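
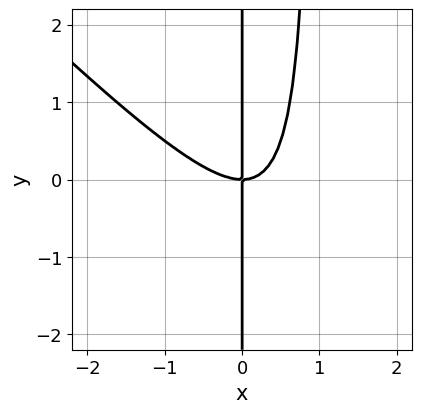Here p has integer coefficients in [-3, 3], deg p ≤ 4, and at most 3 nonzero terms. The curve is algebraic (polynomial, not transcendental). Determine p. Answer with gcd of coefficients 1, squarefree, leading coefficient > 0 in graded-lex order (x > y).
(a) deg p = 3.
(b) From the visible intercepts: it meets the x-axis at x = 0 (among the integer gridlines); the visible y-axis segment lies entirely on the curve.
(c) These observations pin down the coefficients.

x^3 + x^2*y - x*y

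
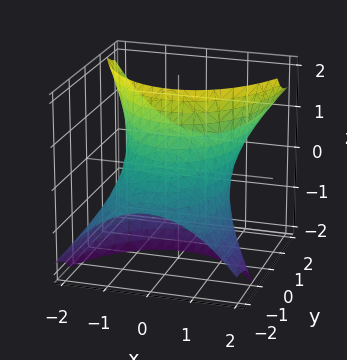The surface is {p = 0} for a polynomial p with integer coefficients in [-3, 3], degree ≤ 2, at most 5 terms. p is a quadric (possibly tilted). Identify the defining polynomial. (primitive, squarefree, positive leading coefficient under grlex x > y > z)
First, degree: a generic line meets the surface in up to 2 points, so deg p = 2.
Then, from the visible intercepts: the surface avoids every integer z-axis point in the box.
Finally, assembling these constraints gives the stated polynomial.

2*x^2 + y^2 - 3*y*z - 3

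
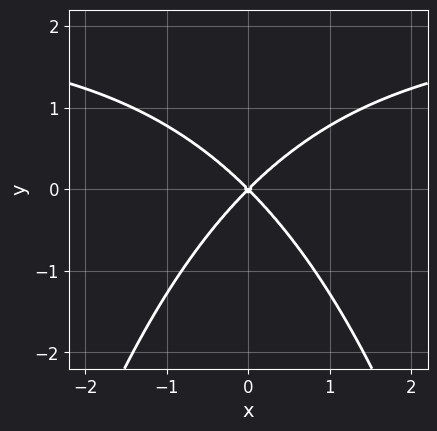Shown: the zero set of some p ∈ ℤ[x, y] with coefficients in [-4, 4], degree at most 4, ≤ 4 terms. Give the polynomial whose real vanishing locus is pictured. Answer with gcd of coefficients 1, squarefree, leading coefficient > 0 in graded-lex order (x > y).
x^2*y - 2*x^2 + 2*y^2

(a) deg p = 3. A generic line meets the curve in up to 3 points.
(b) Symmetries: it's symmetric under x → −x, forcing even powers of x.
(c) Reading off the gridlines: it meets the x-axis at x = 0 (among the integer gridlines); it crosses the y-axis at the gridline y = 0.
(d) Together with the visible shape, these determine p as stated.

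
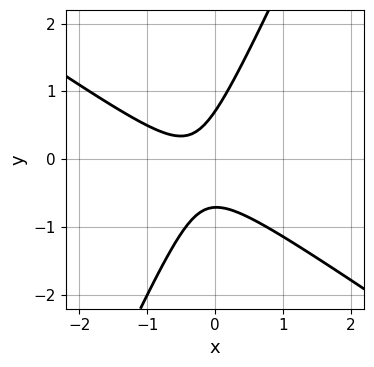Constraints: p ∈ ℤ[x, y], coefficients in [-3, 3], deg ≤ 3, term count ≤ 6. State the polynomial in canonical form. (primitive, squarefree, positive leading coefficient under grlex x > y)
1. The degree is 2 — the shape is more complex than any degree-1 curve.
2. Reading off the gridlines: it misses every integer gridline on the x-axis.
3. Solving for integer coefficients yields p as stated.

3*x^2 + 3*x*y - 2*y^2 + 2*x + 1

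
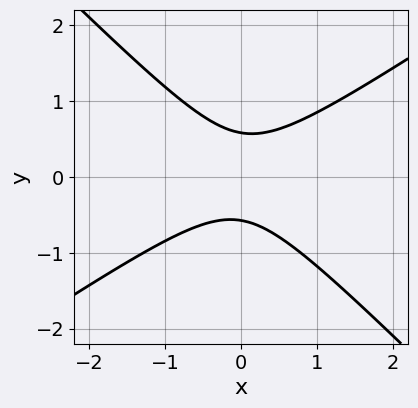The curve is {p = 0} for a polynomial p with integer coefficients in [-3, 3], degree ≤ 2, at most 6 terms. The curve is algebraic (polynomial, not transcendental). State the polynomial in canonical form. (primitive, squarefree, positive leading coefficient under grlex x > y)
1. deg p = 2.
2. Against the integer gridlines: no x-intercept at any integer in the box.
3. Together with the visible shape, these determine p as stated.

2*x^2 - x*y - 3*y^2 + 1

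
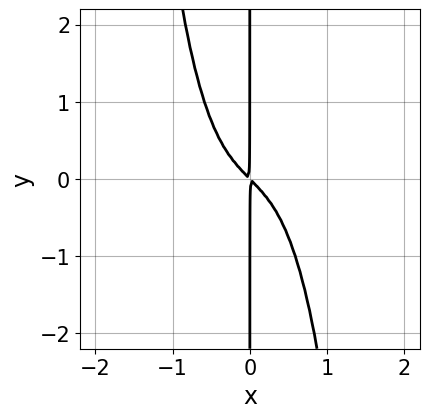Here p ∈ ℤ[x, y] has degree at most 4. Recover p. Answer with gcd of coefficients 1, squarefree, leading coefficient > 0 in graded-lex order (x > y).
(a) deg p = 4.
(b) Reading off the gridlines: the visible y-axis segment lies entirely on the curve.
(c) Fitting integer coefficients to these (and the overall shape) gives p.

2*x^4 + x^2 + x*y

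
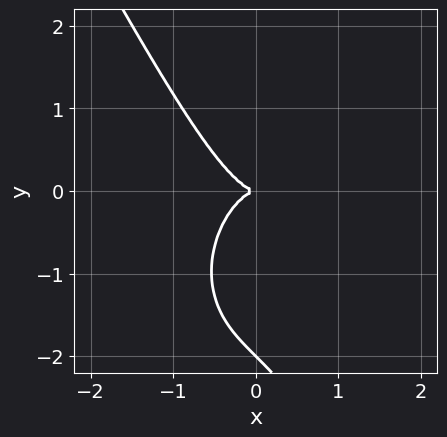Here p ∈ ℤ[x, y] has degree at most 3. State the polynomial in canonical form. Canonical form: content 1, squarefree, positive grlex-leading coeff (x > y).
1. The degree is 3 — the shape is more complex than any degree-2 curve.
2. From the visible intercepts: one x-axis crossing is at x = 0; among the integer gridlines, it crosses the y-axis at y ∈ {-2, 0}.
3. Together with the visible shape, these determine p as stated.

3*x^3 + x*y^2 + y^3 + 2*y^2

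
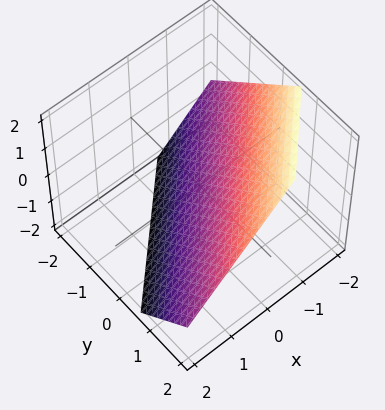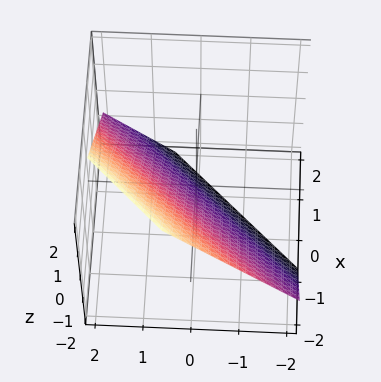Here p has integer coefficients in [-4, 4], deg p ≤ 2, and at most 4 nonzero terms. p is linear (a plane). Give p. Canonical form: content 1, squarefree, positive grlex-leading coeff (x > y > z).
3*x - 3*y + 3*z + 2

deg p = 1. Every cross-section is a straight line — this is a plane.
Matching integer coefficients to the picture gives p.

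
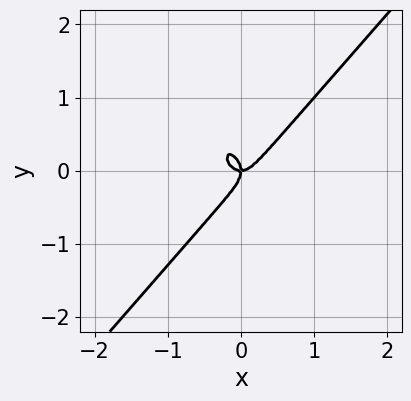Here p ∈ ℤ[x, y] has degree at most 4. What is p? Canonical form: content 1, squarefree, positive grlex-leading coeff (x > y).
3*x^3 - 2*y^3 - x*y

First, deg p = 3. The shape is more complex than any degree-2 curve.
Next, from the axis intercepts and sections: one y-axis crossing is at y = 0; one x-axis crossing is at x = 0.
Finally, assembling these constraints gives the stated polynomial.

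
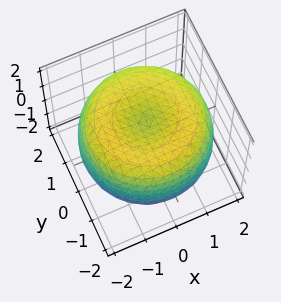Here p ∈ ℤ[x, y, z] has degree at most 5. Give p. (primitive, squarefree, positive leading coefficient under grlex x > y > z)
(a) The degree is 4 — no degree-3 surface has this shape.
(b) By symmetry, every cross-section ⟂ z is a circle, so x, y appear only via x² + y².
(c) Observable constraints: among the integer gridlines, it crosses the z-axis at z ∈ {-1, 1}; a circular section at z = 0 has radius between 1 and 2.
(d) The integer polynomial consistent with all of this is the stated p.

x^4 + 2*x^2*y^2 + y^4 - 3*x^2 - 3*y^2 + 3*z^2 - 3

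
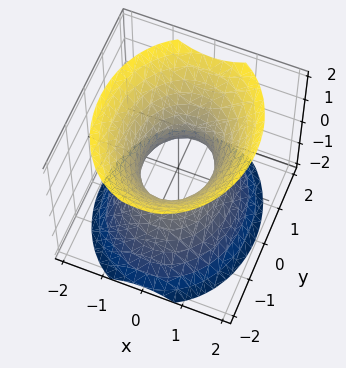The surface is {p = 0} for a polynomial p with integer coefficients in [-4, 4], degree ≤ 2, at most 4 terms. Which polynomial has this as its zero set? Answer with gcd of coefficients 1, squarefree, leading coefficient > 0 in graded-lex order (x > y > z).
The degree is 2 — one connected sheet with a waist; a quadric.
Symmetries: it's symmetric under y → −y, forcing even powers of y; the x ↦ −x reflection is a symmetry, so x appears only in even powers; it's symmetric under z → −z, forcing even powers of z.
From the axis intercepts and sections: the y-axis gridline crossings are at y ∈ {-1, 1}; it misses every integer gridline on the z-axis.
Fitting integer coefficients to these (and the overall shape) gives p.

3*x^2 + 2*y^2 - 2*z^2 - 2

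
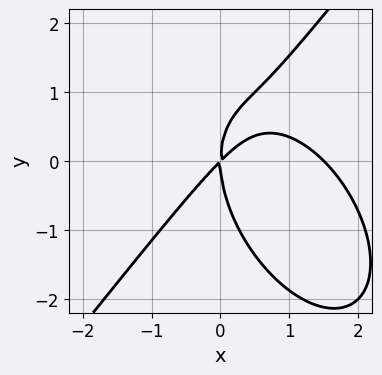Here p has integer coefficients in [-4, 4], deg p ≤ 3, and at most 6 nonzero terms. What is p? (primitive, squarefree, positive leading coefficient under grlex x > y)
2*x^3 - y^3 - 3*x^2 + 3*x*y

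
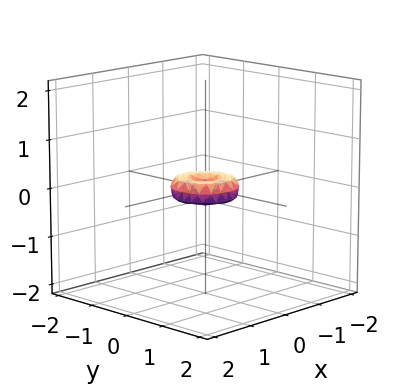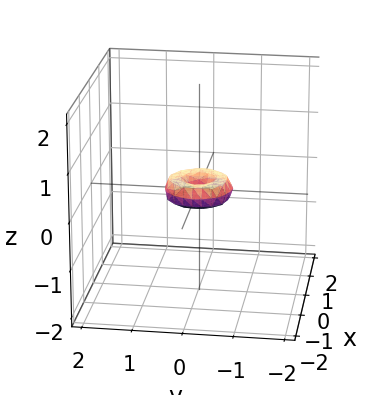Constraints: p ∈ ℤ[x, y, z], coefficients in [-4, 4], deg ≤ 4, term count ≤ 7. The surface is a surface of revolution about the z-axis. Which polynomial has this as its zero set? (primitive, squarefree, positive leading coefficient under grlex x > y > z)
2*x^4 + 4*x^2*y^2 + 2*y^4 - x^2 - y^2 + 2*z^2

The degree is 4 — no degree-3 surface has this shape.
Symmetries: the z-axis is an axis of rotation, so x and y enter only as x² + y².
Reading off the gridlines: it meets the x-axis at x = 0 (among the integer gridlines); a circular section at z = 0 has radius between 0 and 1.
Assembling these constraints gives the stated polynomial.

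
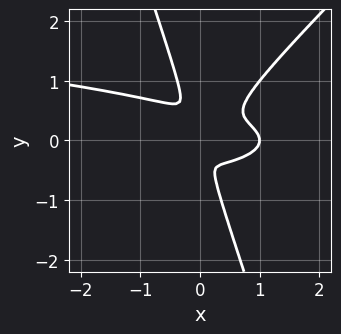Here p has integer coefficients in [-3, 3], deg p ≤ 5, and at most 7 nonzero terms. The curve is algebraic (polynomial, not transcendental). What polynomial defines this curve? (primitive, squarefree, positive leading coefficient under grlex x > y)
3*x^2*y^2 - 2*x*y^3 - y^4 + x^3 - x^2

The degree is 4 — a generic line meets the curve in up to 4 points.
Reading off the gridlines: it crosses the x-axis at the gridline x = 1.
Putting this together gives p.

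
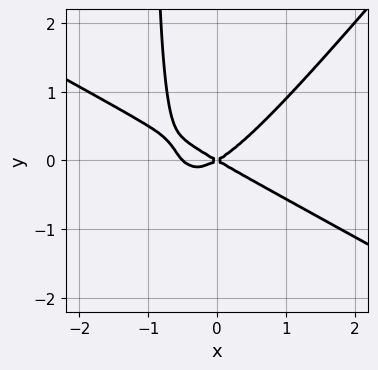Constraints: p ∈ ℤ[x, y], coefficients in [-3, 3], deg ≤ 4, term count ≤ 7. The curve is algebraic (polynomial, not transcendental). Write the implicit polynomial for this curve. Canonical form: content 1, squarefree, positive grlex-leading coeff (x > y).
1. The degree is 3 — no degree-2 curve has this shape.
2. From the visible intercepts: it meets the y-axis at y = 0 (among the integer gridlines); it crosses the x-axis at the gridline x = 0.
3. Putting this together gives p.

2*x^3 + 2*x^2*y - 3*x*y^2 + x^2 - 3*y^2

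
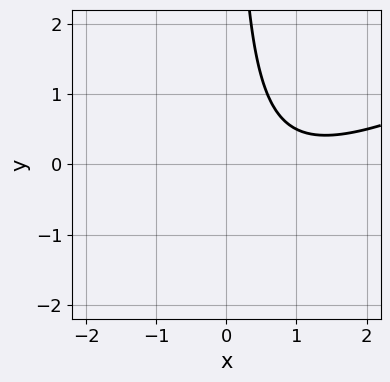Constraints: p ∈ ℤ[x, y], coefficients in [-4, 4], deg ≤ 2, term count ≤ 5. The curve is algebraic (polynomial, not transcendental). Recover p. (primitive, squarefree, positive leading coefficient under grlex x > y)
x^2 - 2*x*y - 2*x + 2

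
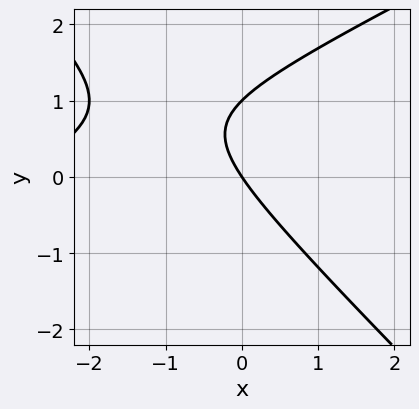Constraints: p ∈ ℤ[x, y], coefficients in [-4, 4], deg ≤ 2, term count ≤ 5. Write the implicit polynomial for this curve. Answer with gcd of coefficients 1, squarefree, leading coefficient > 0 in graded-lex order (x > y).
x^2 - x*y - 2*y^2 + 3*x + 2*y

First, the degree is 2 — the shape is more complex than any degree-1 curve.
Then, observable constraints: the y-axis gridline crossings are at y ∈ {0, 1}; it crosses the x-axis at the gridline x = 0.
Finally, putting this together gives p.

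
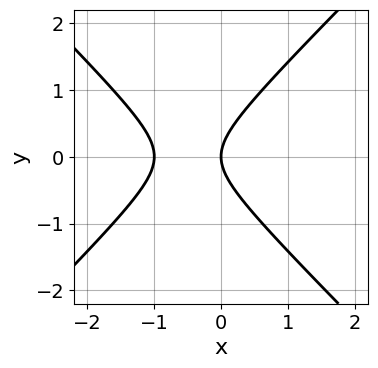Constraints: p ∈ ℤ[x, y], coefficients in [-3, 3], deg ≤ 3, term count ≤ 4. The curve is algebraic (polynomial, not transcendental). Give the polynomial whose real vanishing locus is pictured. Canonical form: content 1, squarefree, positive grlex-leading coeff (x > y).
(a) deg p = 2.
(b) Symmetries: it's symmetric under y → −y, forcing even powers of y.
(c) Reading off the gridlines: the x-axis gridline crossings are at x ∈ {-1, 0}; it meets the y-axis at y = 0 (among the integer gridlines).
(d) Matching integer coefficients to the picture gives p.

x^2 - y^2 + x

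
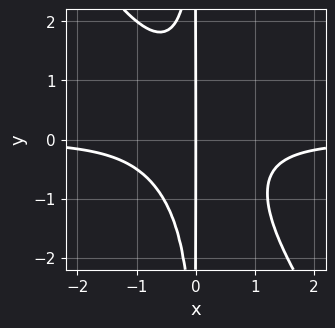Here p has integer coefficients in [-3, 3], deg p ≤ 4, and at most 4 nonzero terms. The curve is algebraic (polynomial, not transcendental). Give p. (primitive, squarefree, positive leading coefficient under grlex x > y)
1. The degree is 4 — the shape is more complex than any degree-3 curve.
2. Against the integer gridlines: it meets the x-axis at x = 0 (among the integer gridlines); the visible y-axis segment lies entirely on the curve.
3. Matching integer coefficients to the picture gives p.

3*x^3*y + 2*x^2*y^2 + 2*x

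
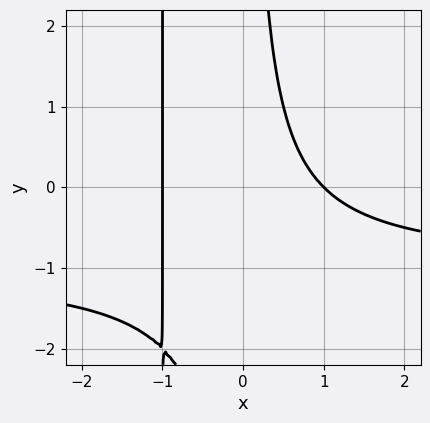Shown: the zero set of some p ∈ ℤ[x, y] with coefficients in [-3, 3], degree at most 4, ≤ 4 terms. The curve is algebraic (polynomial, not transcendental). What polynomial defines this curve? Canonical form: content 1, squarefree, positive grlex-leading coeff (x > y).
x^2*y + x^2 + x*y - 1

(a) Degree: no degree-2 curve has this shape, so deg p = 3.
(b) Checking where it meets the axes: it misses every integer gridline on the y-axis; among the integer gridlines, it crosses the x-axis at x ∈ {-1, 1}.
(c) Putting this together gives p.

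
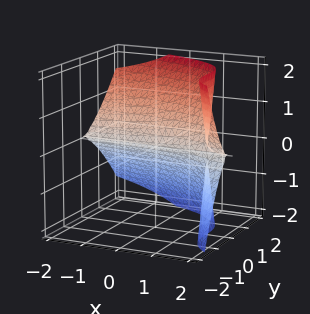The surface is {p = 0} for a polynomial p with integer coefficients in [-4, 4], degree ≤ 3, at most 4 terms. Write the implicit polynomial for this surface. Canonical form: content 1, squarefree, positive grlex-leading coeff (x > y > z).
2*x*z^2 + 2*y^3 - 3*z^2

1. Degree: a generic line meets the surface in up to 3 points, so deg p = 3.
2. From the axis intercepts and sections: it meets the z-axis at z = 0 (among the integer gridlines); every point of the x-axis in the box is on the surface; it meets the y-axis at y = 0 (among the integer gridlines).
3. Matching integer coefficients to the picture gives p.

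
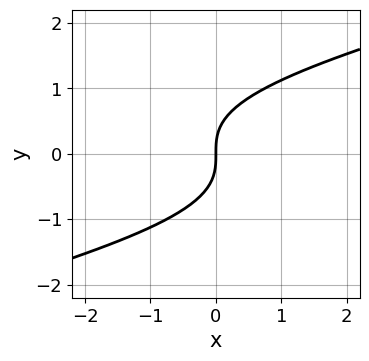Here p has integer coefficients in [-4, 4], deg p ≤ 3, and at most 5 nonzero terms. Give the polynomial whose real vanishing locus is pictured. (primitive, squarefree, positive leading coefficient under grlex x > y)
x*y^2 - 3*y^3 + 3*x

1. deg p = 3. The shape is more complex than any degree-2 curve.
2. Reading off the gridlines: it crosses the x-axis at the gridline x = 0; one y-axis crossing is at y = 0.
3. Assembling these constraints gives the stated polynomial.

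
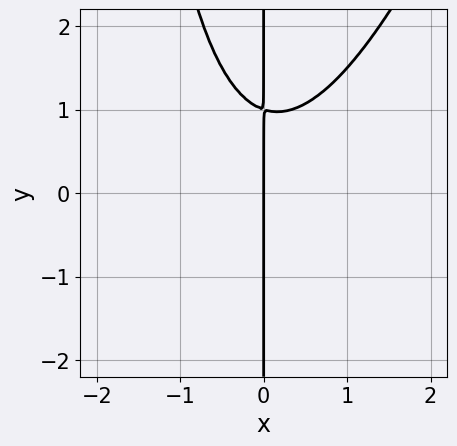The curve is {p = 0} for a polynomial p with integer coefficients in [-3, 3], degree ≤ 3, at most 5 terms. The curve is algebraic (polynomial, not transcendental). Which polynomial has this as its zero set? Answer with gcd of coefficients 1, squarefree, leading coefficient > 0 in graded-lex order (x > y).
First, degree: a generic line meets the curve in up to 3 points, so deg p = 3.
Next, from the visible intercepts: the visible y-axis segment lies entirely on the curve; it crosses the x-axis at the gridline x = 0.
Finally, fitting integer coefficients to these (and the overall shape) gives p.

3*x^3 - x^2*y - 3*x*y + 3*x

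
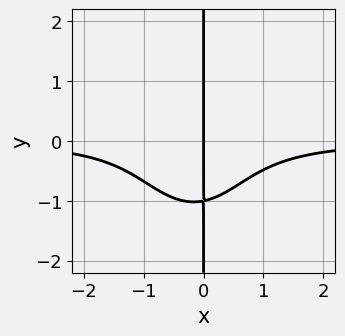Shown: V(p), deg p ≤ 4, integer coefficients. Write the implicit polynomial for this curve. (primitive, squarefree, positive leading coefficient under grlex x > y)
3*x^3*y + x*y^3 + x^2*y + 2*x*y + 3*x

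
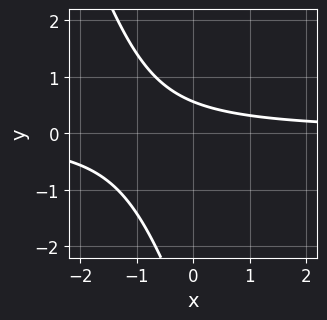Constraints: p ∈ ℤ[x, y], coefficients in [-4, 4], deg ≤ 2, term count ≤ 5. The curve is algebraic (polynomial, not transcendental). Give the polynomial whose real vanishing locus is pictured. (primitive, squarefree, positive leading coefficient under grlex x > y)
Degree: a generic line meets the curve in up to 2 points, so deg p = 2.
Checking where it meets the axes: no x-intercept at any integer in the box.
These observations pin down the coefficients.

3*x*y + y^2 + 3*y - 2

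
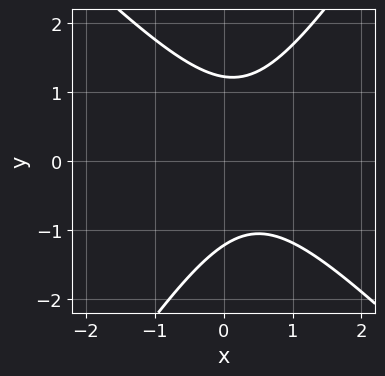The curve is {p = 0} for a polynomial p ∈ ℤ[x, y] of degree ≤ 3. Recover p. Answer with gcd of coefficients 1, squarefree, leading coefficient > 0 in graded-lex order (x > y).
First, the degree is 2 — a generic line meets the curve in up to 2 points.
Then, from the visible intercepts: the curve avoids every integer x-axis point in the box.
Finally, the integer polynomial consistent with all of this is the stated p.

3*x^2 + x*y - 2*y^2 - 2*x + 3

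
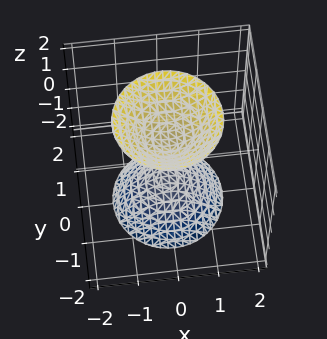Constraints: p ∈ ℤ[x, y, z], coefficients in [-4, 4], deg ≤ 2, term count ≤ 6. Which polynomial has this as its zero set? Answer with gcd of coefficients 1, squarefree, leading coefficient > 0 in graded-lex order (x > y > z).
2*x^2 + 2*y^2 - z^2 + 1

First, I count 2 distinct pieces.
Next, the degree is 2 — two separate bowl-shaped sheets opening away from each other; a quadric.
Then, symmetries: mirror symmetry z ↦ −z ⇒ only even powers of z; the surface is invariant under rotation about z: p = q(x² + y², z).
Then, against the integer gridlines: it misses every integer gridline on the y-axis; a circular section at z = -2 has radius between 1 and 2; no x-intercept at any integer in the box; among the integer gridlines, it crosses the z-axis at z ∈ {-1, 1}.
Finally, assembling these constraints gives the stated polynomial.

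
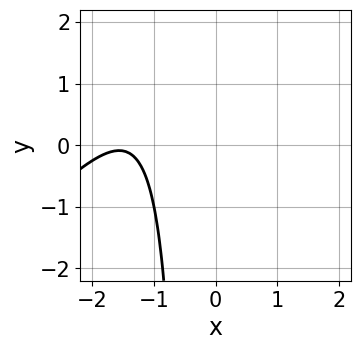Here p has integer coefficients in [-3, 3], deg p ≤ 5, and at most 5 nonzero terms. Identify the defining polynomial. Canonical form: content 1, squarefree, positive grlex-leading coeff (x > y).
x^4 - x^3*y + 2*x^3 + 2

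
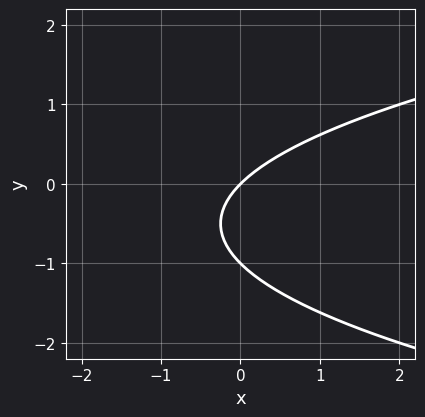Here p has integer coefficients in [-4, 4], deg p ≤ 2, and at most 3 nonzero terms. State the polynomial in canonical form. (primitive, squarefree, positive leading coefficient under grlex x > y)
1. deg p = 2.
2. Reading off the gridlines: it crosses the x-axis at the gridline x = 0; the y-axis gridline crossings are at y ∈ {-1, 0}.
3. Matching integer coefficients to the picture gives p.

y^2 - x + y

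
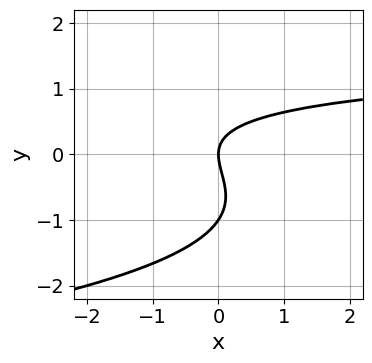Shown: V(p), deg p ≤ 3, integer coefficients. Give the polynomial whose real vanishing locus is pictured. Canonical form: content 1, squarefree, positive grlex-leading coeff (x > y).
First, deg p = 3. The shape is more complex than any degree-2 curve.
Next, from the visible intercepts: one x-axis crossing is at x = 0; the y-axis gridline crossings are at y ∈ {-1, 0}.
Finally, the integer polynomial consistent with all of this is the stated p.

2*y^3 + x*y + 2*y^2 - 2*x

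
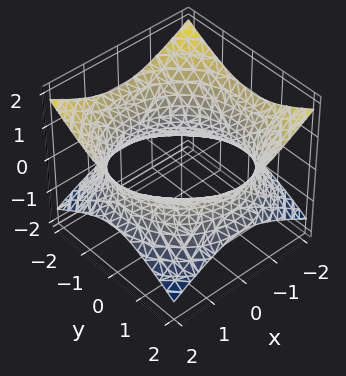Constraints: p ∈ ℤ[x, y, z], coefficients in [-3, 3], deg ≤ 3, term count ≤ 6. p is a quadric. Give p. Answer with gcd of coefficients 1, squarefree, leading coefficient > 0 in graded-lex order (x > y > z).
1. The degree is 2 — an hourglass — one-sheet hyperboloid; a quadric.
2. Symmetries: it's symmetric under z → −z, forcing even powers of z; the z-axis is an axis of rotation, so x and y enter only as x² + y².
3. Against the integer gridlines: a circular section at z = 0 has radius between 1 and 2; it misses every integer gridline on the z-axis.
4. Assembling these constraints gives the stated polynomial.

x^2 + y^2 - 2*z^2 - 3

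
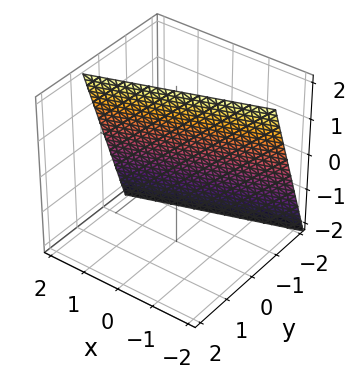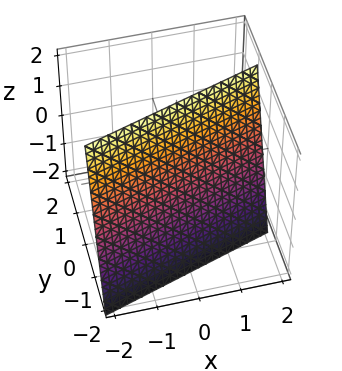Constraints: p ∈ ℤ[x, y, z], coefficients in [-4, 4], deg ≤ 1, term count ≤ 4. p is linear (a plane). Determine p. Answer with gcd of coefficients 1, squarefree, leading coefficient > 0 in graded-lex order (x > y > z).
x - 3*y + z - 2

First, the degree is 1 — the surface is flat (a plane).
Next, checking where it meets the axes: it meets the z-axis at z = 2 (among the integer gridlines); it meets the x-axis at x = 2 (among the integer gridlines).
Finally, these observations pin down the coefficients.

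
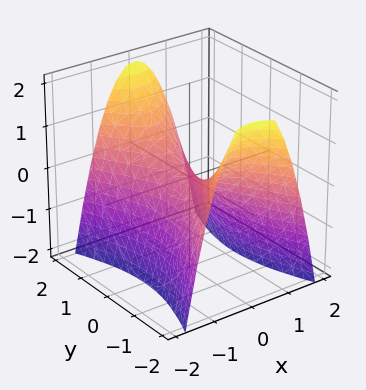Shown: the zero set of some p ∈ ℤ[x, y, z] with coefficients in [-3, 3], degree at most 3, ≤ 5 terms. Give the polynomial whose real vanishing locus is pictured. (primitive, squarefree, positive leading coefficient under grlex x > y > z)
(a) deg p = 2.
(b) Symmetries: mirror symmetry y ↦ −y ⇒ only even powers of y; the x ↦ −x reflection is a symmetry, so x appears only in even powers.
(c) Checking where it meets the axes: it crosses the y-axis at the gridline y = 0; it crosses the x-axis at the gridline x = 0; one z-axis crossing is at z = 0.
(d) Solving for integer coefficients yields p as stated.

3*x^2 - y^2 + 2*z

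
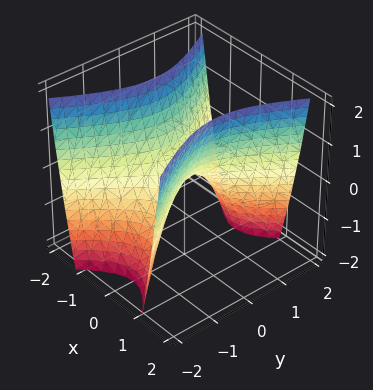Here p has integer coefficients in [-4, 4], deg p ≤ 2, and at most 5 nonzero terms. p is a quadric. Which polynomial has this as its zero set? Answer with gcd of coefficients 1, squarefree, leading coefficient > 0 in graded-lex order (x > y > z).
2*x^2 - y^2 - z

(a) deg p = 2. A saddle surface; a quadric.
(b) Symmetries: the x ↦ −x reflection is a symmetry, so x appears only in even powers; the y ↦ −y reflection is a symmetry, so y appears only in even powers.
(c) Checking where it meets the axes: it crosses the x-axis at the gridline x = 0; it meets the y-axis at y = 0 (among the integer gridlines).
(d) Together with the visible shape, these determine p as stated.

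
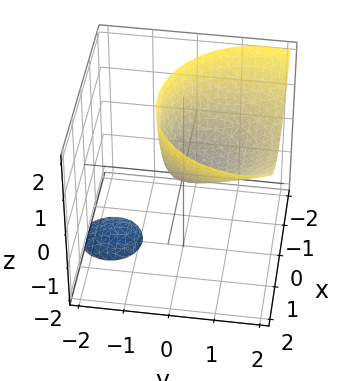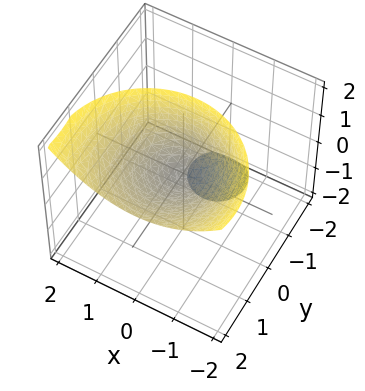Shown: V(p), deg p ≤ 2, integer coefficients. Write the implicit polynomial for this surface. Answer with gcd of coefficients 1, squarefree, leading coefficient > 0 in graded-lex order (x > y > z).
I count 2 distinct pieces.
Degree: no degree-1 surface has this shape, so deg p = 2.
From the visible intercepts: one y-axis crossing is at y = 0; it crosses the x-axis at the gridline x = 0.
Matching integer coefficients to the picture gives p.

2*x^2 + 2*y^2 - 3*y*z - 2*z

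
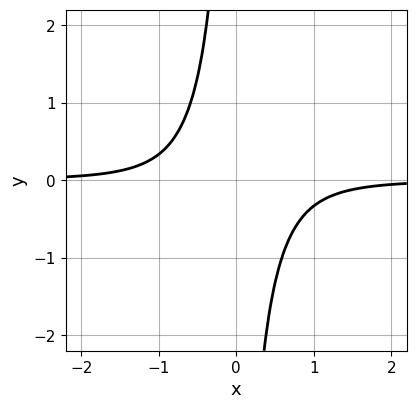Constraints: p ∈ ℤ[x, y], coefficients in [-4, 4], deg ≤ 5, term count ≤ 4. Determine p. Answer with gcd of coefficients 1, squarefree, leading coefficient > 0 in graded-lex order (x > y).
Degree: a generic line meets the curve in up to 4 points, so deg p = 4.
Observable constraints: it misses every integer gridline on the y-axis; it misses every integer gridline on the x-axis.
Assembling these constraints gives the stated polynomial.

2*x^3*y + x*y + 1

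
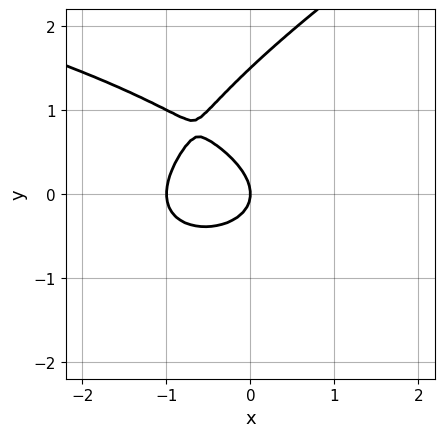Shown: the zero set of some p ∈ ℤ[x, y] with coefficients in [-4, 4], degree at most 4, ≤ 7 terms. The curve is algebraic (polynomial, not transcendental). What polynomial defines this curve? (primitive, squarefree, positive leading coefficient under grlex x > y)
First, deg p = 3. No degree-2 curve has this shape.
Then, from the axis intercepts and sections: it meets the y-axis at y = 0 (among the integer gridlines); among the integer gridlines, it crosses the x-axis at x ∈ {-1, 0}.
Finally, fitting integer coefficients to these (and the overall shape) gives p.

x*y^2 - 2*y^3 + 2*x^2 + 3*y^2 + 2*x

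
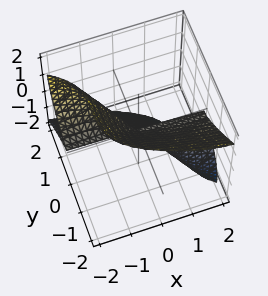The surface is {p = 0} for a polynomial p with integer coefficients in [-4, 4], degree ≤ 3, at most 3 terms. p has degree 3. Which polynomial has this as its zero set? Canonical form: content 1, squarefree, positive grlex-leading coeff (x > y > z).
3*x*z^2 + 3*y^3 + 2*z^3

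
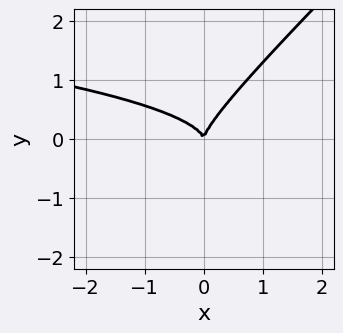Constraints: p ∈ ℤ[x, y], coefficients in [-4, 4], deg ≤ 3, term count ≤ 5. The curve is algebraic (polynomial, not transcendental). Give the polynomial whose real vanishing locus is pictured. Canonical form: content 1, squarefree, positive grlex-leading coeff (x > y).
1. The degree is 3 — no degree-2 curve has this shape.
2. Against the integer gridlines: one x-axis crossing is at x = 0; it meets the y-axis at y = 0 (among the integer gridlines).
3. Solving for integer coefficients yields p as stated.

2*x*y^2 - 2*y^3 + x^2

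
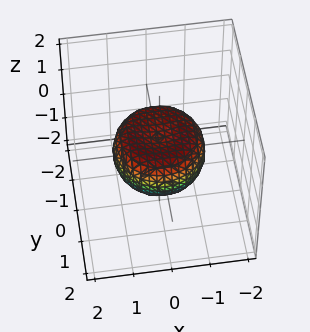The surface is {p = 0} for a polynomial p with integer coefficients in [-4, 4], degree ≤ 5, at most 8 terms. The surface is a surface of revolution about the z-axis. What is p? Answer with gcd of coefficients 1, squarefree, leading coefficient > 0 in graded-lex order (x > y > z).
(a) Degree: a generic line meets the surface in up to 4 points, so deg p = 4.
(b) Symmetries: rotational symmetry about the z-axis ⇒ p depends on x, y only through x² + y².
(c) From the axis intercepts and sections: a circular section at z = 0 has radius between 1 and 2.
(d) Matching integer coefficients to the picture gives p.

2*x^4 + 4*x^2*y^2 + 2*y^4 - 2*x^2 - 2*y^2 + 3*z^2 - 1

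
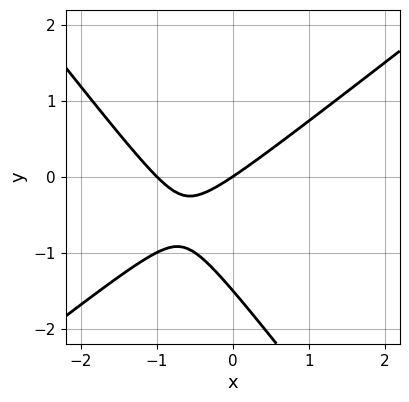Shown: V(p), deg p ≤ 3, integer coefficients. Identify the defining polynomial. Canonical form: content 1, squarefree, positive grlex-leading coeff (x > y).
First, deg p = 2. A generic line meets the curve in up to 2 points.
Then, reading off the gridlines: the x-axis gridline crossings are at x ∈ {-1, 0}; it meets the y-axis at y = 0 (among the integer gridlines).
Finally, these observations pin down the coefficients.

2*x^2 - x*y - 2*y^2 + 2*x - 3*y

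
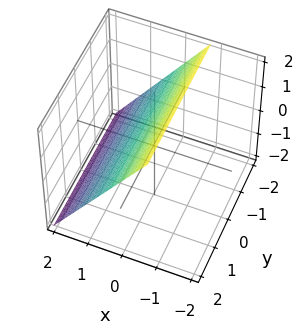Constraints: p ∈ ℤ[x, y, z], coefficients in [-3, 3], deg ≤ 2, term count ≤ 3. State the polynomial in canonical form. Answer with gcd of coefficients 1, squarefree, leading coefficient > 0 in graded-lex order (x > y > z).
3*x + 2*z - 2

deg p = 1. The surface is flat (a plane).
Reading off the gridlines: it misses every integer gridline on the y-axis; one z-axis crossing is at z = 1.
Solving for integer coefficients yields p as stated.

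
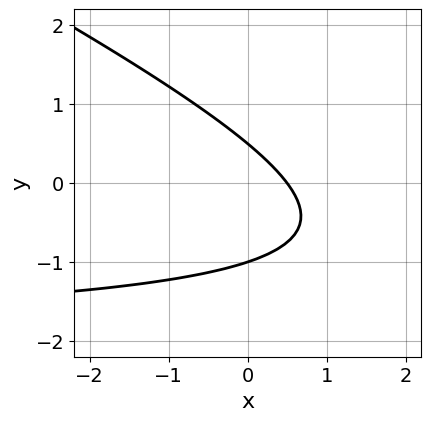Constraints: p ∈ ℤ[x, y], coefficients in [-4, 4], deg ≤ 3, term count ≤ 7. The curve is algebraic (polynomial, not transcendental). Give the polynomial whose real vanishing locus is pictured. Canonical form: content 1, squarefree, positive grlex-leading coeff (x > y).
1. Degree: the shape is more complex than any degree-1 curve, so deg p = 2.
2. From the visible intercepts: it crosses the y-axis at the gridline y = -1.
3. Matching integer coefficients to the picture gives p.

x*y + 2*y^2 + 2*x + y - 1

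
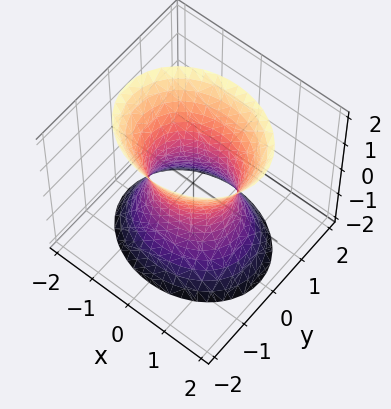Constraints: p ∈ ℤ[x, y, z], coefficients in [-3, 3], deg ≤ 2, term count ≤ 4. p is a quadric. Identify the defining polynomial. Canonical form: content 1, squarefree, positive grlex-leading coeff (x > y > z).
2*x^2 + 3*y^2 - z^2 - 2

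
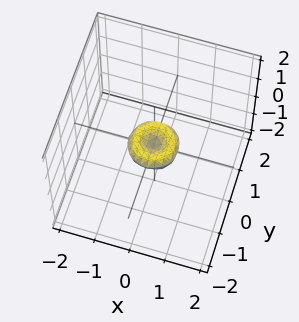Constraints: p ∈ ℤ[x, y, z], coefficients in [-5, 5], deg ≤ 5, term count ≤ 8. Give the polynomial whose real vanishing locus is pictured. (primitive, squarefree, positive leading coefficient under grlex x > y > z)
1. deg p = 4.
2. Symmetries: rotational symmetry about the z-axis ⇒ p depends on x, y only through x² + y².
3. From the axis intercepts and sections: one y-axis crossing is at y = 0; it meets the x-axis at x = 0 (among the integer gridlines).
4. Putting this together gives p.

2*x^4 + 4*x^2*y^2 + 2*y^4 - x^2 - y^2 + 2*z^2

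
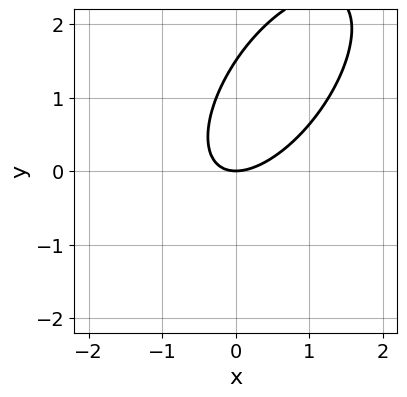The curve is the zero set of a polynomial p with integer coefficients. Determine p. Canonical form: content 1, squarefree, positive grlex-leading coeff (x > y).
(a) Degree: no degree-1 curve has this shape, so deg p = 2.
(b) Reading off the gridlines: it meets the y-axis at y = 0 (among the integer gridlines); it crosses the x-axis at the gridline x = 0.
(c) Solving for integer coefficients yields p as stated.

3*x^2 - 3*x*y + 2*y^2 - 3*y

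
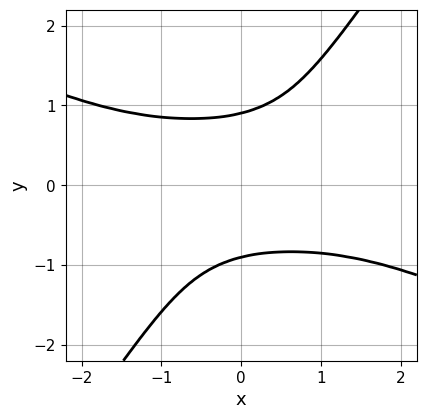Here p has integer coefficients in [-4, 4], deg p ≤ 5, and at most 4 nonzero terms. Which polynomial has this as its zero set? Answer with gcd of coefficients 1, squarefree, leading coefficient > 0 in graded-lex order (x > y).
2*x^2*y^2 + 3*x*y^3 - 3*y^4 + 2

1. deg p = 4.
2. Against the integer gridlines: the curve avoids every integer x-axis point in the box.
3. These observations pin down the coefficients.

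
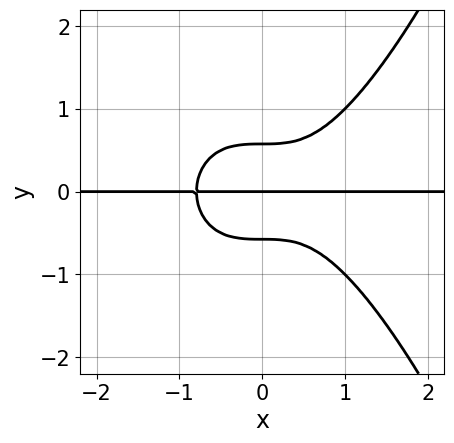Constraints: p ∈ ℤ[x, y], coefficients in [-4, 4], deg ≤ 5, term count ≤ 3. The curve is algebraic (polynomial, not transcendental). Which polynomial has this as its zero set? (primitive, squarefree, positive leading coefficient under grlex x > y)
The degree is 4 — a generic line meets the curve in up to 4 points.
Observable constraints: one y-axis crossing is at y = 0; every point of the x-axis in the box is on the curve.
These observations pin down the coefficients.

2*x^3*y - 3*y^3 + y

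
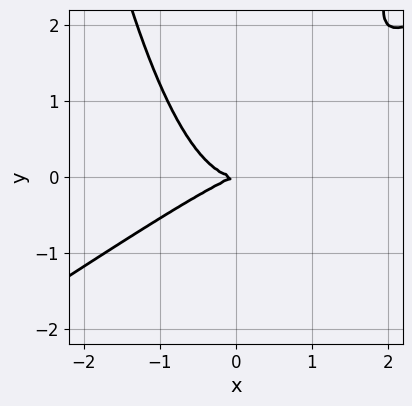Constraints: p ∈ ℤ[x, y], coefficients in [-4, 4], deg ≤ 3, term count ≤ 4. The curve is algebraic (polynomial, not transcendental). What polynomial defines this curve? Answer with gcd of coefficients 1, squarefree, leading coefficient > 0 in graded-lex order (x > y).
2*x^3 - 3*x^2*y - x*y + 3*y^2

First, deg p = 3. No degree-2 curve has this shape.
Next, checking where it meets the axes: one x-axis crossing is at x = 0; it crosses the y-axis at the gridline y = 0.
Finally, these observations pin down the coefficients.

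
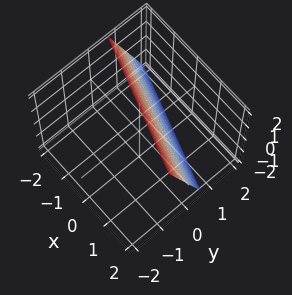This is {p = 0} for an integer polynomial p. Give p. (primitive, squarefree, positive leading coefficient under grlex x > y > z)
1. The degree is 1 — the surface is flat (a plane).
2. Against the integer gridlines: it meets the x-axis at x = 2 (among the integer gridlines); it crosses the z-axis at the gridline z = 2.
3. Matching integer coefficients to the picture gives p.

x + 3*y + z - 2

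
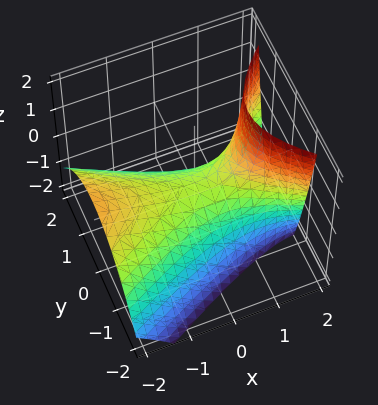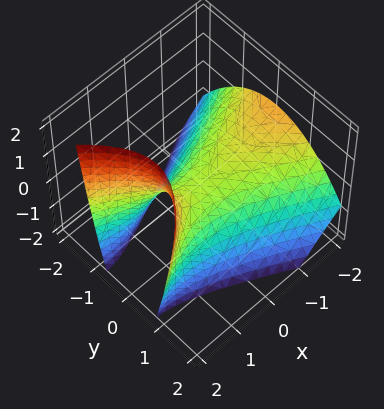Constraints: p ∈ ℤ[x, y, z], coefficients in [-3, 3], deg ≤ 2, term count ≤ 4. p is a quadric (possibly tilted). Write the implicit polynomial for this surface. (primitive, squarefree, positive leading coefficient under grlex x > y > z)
x^2 + 2*x*z - 3*y^2 - 3*z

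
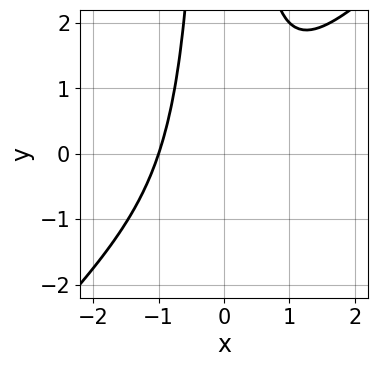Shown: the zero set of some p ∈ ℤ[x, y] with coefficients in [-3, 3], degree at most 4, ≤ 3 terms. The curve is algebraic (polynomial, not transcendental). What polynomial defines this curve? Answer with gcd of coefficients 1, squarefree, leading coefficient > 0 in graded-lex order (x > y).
The degree is 3 — no degree-2 curve has this shape.
From the visible intercepts: no y-intercept at any integer in the box; one x-axis crossing is at x = -1.
Assembling these constraints gives the stated polynomial.

x^3 - x^2*y + 1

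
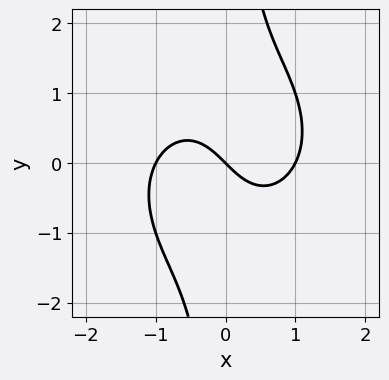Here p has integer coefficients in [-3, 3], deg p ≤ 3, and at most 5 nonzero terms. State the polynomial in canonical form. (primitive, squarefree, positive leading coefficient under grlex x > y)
Degree: the shape is more complex than any degree-2 curve, so deg p = 3.
Observable constraints: it crosses the y-axis at the gridline y = 0; among the integer gridlines, it crosses the x-axis at x ∈ {-1, 0, 1}.
These observations pin down the coefficients.

x^3 + x*y^2 - x - y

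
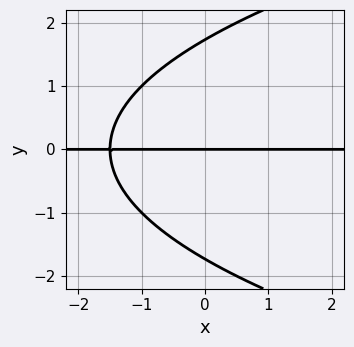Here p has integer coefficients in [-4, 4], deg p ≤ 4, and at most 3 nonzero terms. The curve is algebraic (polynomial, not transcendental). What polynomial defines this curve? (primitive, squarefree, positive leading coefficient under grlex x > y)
y^3 - 2*x*y - 3*y

1. The degree is 3 — no degree-2 curve has this shape.
2. Checking where it meets the axes: every point of the x-axis in the box is on the curve; it meets the y-axis at y = 0 (among the integer gridlines).
3. Solving for integer coefficients yields p as stated.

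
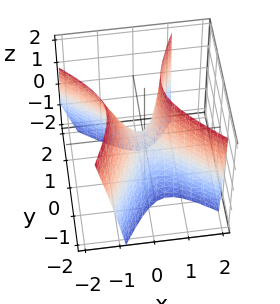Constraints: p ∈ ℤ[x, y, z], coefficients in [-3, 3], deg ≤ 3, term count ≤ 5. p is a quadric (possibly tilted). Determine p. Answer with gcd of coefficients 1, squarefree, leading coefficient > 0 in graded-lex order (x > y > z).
1. Degree: a generic line meets the surface in up to 2 points, so deg p = 2.
2. Checking where it meets the axes: it crosses the x-axis at the gridline x = 0; it meets the y-axis at y = 0 (among the integer gridlines); it meets the z-axis at z = 0 (among the integer gridlines).
3. These observations pin down the coefficients.

3*x^2 + 2*x*y + x*z - 2*y^2 - z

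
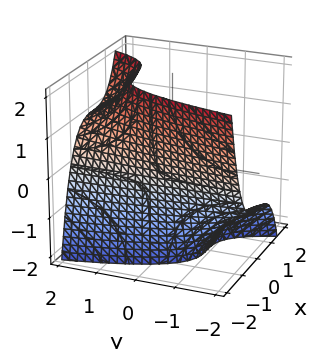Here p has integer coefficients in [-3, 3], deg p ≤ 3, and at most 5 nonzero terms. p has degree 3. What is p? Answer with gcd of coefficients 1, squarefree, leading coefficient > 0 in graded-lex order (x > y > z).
1. Degree: a generic line meets the surface in up to 3 points, so deg p = 3.
2. From the visible intercepts: it misses every integer gridline on the z-axis; no y-intercept at any integer in the box.
3. Together with the visible shape, these determine p as stated.

x^3 - y*z + 2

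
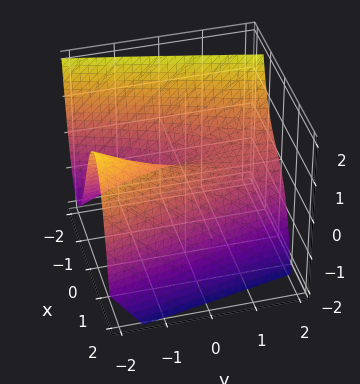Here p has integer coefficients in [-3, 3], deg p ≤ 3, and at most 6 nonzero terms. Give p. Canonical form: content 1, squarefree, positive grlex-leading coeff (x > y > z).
2*x^3 + 2*x*y - 2*x + 3*z - 1

The degree is 3 — a generic line meets the surface in up to 3 points.
Against the integer gridlines: no y-intercept at any integer in the box.
Putting this together gives p.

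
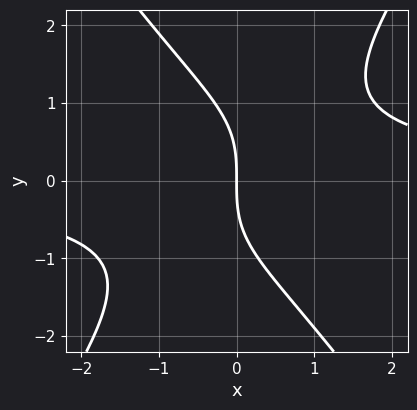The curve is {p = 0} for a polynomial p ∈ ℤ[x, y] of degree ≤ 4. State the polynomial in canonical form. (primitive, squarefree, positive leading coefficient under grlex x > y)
deg p = 3.
From the axis intercepts and sections: one y-axis crossing is at y = 0; it crosses the x-axis at the gridline x = 0.
Matching integer coefficients to the picture gives p.

2*x^2*y - y^3 - 3*x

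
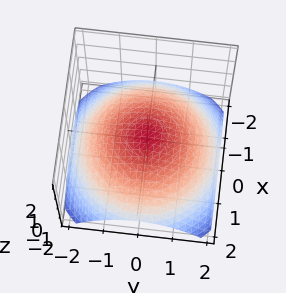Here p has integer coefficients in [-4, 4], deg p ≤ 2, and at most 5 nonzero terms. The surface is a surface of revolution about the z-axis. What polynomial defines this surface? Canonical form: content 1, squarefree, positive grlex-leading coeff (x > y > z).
x^2 + y^2 + 3*z - 1

1. The degree is 2 — no degree-1 surface has this shape.
2. Symmetries: the surface is invariant under rotation about z: p = q(x² + y², z).
3. From the axis intercepts and sections: the y-axis gridline crossings are at y ∈ {-1, 1}; a circular section at z = 0 has radius exactly 1.
4. Fitting integer coefficients to these (and the overall shape) gives p. Check: (1, 0, 0) on the x-axis lies on the surface, and p(1, 0, 0) = 0. ✓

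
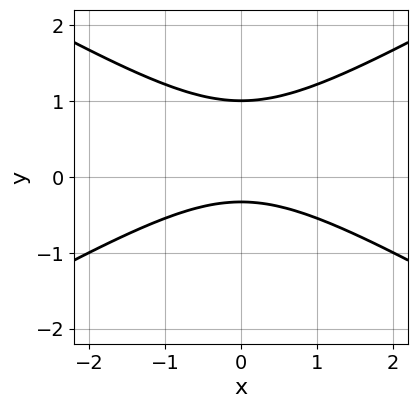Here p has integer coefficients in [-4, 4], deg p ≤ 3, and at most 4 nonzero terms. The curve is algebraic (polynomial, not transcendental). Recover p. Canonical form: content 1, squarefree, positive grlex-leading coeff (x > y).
First, deg p = 2. A generic line meets the curve in up to 2 points.
Next, symmetries: mirror symmetry x ↦ −x ⇒ only even powers of x.
Then, from the visible intercepts: no x-intercept at any integer in the box; it meets the y-axis at y = 1 (among the integer gridlines).
Finally, assembling these constraints gives the stated polynomial.

x^2 - 3*y^2 + 2*y + 1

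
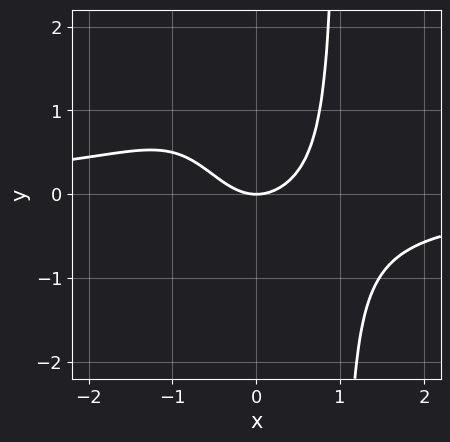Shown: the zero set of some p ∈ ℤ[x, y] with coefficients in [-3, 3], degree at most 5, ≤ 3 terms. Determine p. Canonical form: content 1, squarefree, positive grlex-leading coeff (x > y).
x^3*y + x^2 - y

Degree: a generic line meets the curve in up to 4 points, so deg p = 4.
Reading off the gridlines: it meets the x-axis at x = 0 (among the integer gridlines); one y-axis crossing is at y = 0.
Matching integer coefficients to the picture gives p.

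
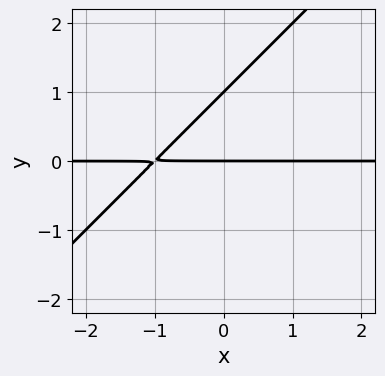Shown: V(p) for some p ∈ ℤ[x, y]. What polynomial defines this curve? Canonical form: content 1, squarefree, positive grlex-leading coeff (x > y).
(a) The degree is 2 — a generic line meets the curve in up to 2 points.
(b) From the visible intercepts: the visible x-axis segment lies entirely on the curve; among the integer gridlines, it crosses the y-axis at y ∈ {0, 1}.
(c) Matching integer coefficients to the picture gives p.

x*y - y^2 + y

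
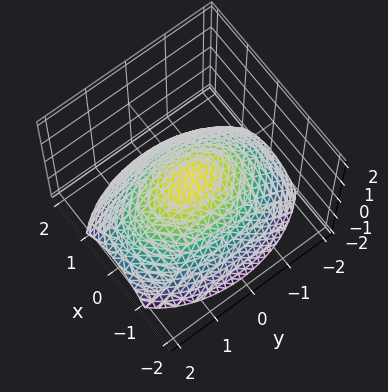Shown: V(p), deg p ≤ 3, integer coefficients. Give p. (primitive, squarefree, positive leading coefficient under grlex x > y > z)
2*x^2 + y^2 + 3*z

1. deg p = 2. A paraboloid; a quadric.
2. Symmetries: the x ↦ −x reflection is a symmetry, so x appears only in even powers; mirror symmetry y ↦ −y ⇒ only even powers of y.
3. Reading off the gridlines: one x-axis crossing is at x = 0; it meets the y-axis at y = 0 (among the integer gridlines); it meets the z-axis at z = 0 (among the integer gridlines).
4. These observations pin down the coefficients.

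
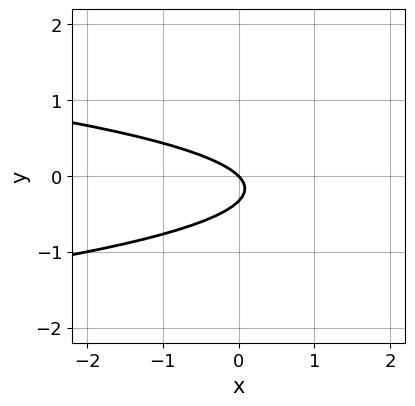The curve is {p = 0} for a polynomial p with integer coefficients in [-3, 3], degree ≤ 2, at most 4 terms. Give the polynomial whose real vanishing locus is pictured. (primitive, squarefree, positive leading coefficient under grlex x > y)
3*y^2 + x + y

(a) deg p = 2.
(b) Observable constraints: it meets the x-axis at x = 0 (among the integer gridlines); it meets the y-axis at y = 0 (among the integer gridlines).
(c) Solving for integer coefficients yields p as stated.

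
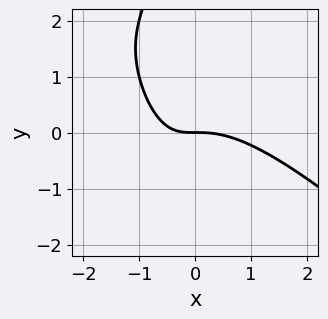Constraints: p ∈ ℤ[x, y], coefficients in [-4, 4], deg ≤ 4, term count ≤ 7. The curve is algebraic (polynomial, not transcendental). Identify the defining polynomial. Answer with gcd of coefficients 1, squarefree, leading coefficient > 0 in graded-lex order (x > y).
1. The degree is 3 — the shape is more complex than any degree-2 curve.
2. Observable constraints: one y-axis crossing is at y = 0; one x-axis crossing is at x = 0.
3. Assembling these constraints gives the stated polynomial.

2*x^3 + 3*x^2*y + x*y^2 + 3*x*y + 3*y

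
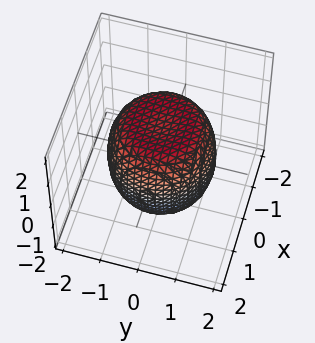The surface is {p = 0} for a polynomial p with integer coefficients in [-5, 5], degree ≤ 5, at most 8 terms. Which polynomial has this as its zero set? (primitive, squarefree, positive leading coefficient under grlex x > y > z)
2*x^4 + 4*x^2*y^2 + 2*y^4 - 2*x^2 - 2*y^2 + 2*z^2 - 3

The degree is 4 — a generic line meets the surface in up to 4 points.
By symmetry, every cross-section ⟂ z is a circle, so x, y appear only via x² + y².
From the axis intercepts and sections: a circular section at z = 1 has radius between 1 and 2.
Fitting integer coefficients to these (and the overall shape) gives p.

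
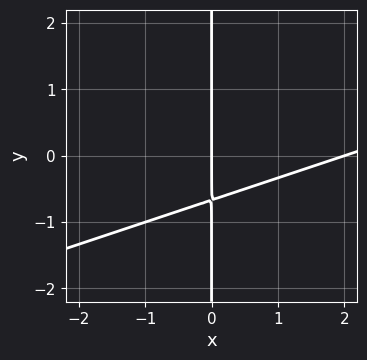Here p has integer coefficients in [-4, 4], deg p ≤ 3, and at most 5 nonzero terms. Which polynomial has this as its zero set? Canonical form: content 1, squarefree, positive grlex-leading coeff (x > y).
x^2 - 3*x*y - 2*x

(a) Degree: no degree-1 curve has this shape, so deg p = 2.
(b) Against the integer gridlines: the x-axis gridline crossings are at x ∈ {0, 2}; every point of the y-axis in the box is on the curve.
(c) The integer polynomial consistent with all of this is the stated p.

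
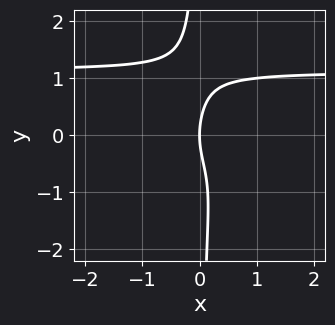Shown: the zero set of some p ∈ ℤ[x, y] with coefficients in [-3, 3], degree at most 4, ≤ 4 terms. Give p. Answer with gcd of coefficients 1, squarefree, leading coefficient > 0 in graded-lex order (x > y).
First, deg p = 4. A generic line meets the curve in up to 4 points.
Next, against the integer gridlines: it meets the y-axis at y = 0 (among the integer gridlines); one x-axis crossing is at x = 0.
Finally, putting this together gives p.

3*x*y^3 - x*y^2 + y^2 - 3*x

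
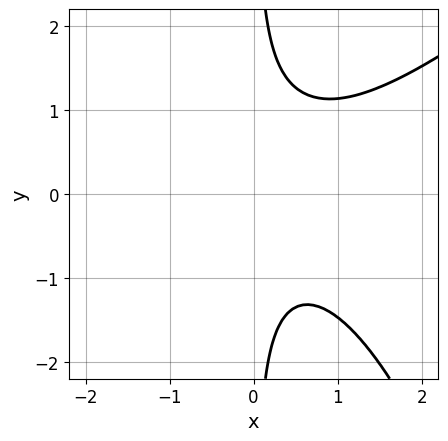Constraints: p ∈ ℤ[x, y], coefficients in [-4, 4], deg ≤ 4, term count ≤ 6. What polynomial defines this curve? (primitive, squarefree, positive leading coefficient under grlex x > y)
1. deg p = 4.
2. From the visible intercepts: it misses every integer gridline on the x-axis; it misses every integer gridline on the y-axis.
3. Assembling these constraints gives the stated polynomial.

x^4 - x^3*y - 3*x*y^2 + 2*x^2 + 2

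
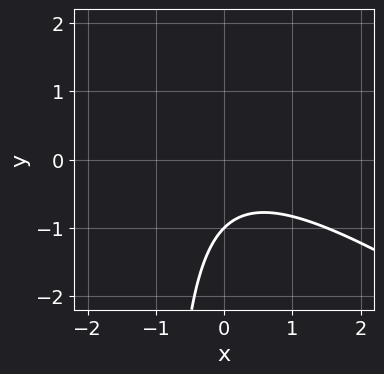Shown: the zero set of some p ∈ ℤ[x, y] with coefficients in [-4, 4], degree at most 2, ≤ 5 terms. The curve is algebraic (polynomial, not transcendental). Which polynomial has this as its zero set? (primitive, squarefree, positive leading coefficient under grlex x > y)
Degree: a generic line meets the curve in up to 2 points, so deg p = 2.
From the axis intercepts and sections: no x-intercept at any integer in the box; it crosses the y-axis at the gridline y = -1.
Matching integer coefficients to the picture gives p.

2*x^2 + 3*x*y + 3*y + 3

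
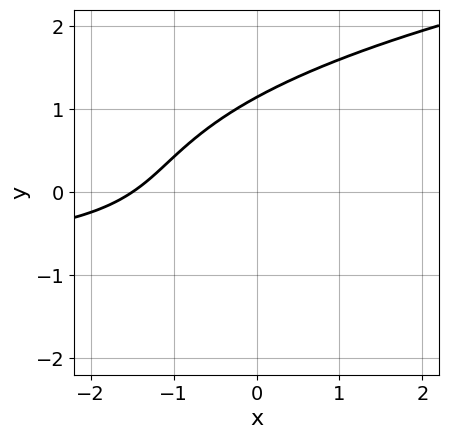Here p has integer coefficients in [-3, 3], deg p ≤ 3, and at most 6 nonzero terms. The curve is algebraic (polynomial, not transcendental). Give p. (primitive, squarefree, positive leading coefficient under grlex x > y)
2*y^3 - 2*x*y - 2*x - 3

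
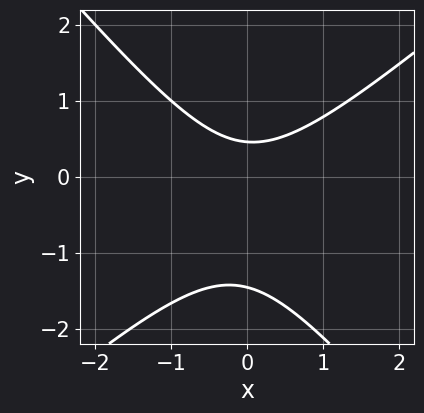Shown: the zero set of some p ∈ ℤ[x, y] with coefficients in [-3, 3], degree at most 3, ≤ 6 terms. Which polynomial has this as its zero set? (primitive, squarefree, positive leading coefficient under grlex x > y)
3*x^2 - x*y - 3*y^2 - 3*y + 2

First, deg p = 2.
Then, against the integer gridlines: the curve avoids every integer x-axis point in the box.
Finally, the integer polynomial consistent with all of this is the stated p.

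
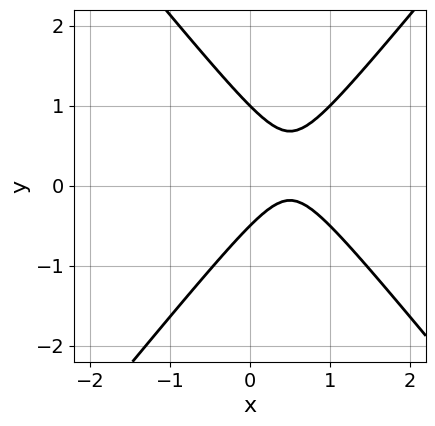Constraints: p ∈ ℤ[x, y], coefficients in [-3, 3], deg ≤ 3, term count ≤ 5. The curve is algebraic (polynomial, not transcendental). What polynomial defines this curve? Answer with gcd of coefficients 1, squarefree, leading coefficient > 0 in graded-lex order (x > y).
(a) The degree is 2 — no degree-1 curve has this shape.
(b) From the axis intercepts and sections: one y-axis crossing is at y = 1; no x-intercept at any integer in the box.
(c) Matching integer coefficients to the picture gives p.

3*x^2 - 2*y^2 - 3*x + y + 1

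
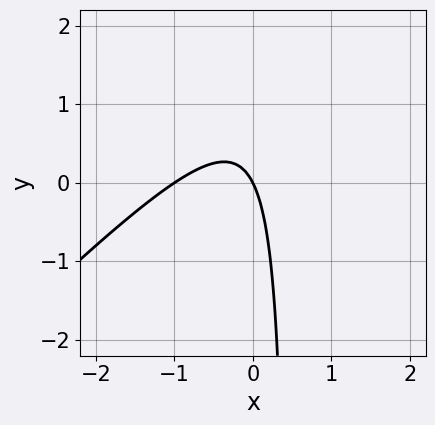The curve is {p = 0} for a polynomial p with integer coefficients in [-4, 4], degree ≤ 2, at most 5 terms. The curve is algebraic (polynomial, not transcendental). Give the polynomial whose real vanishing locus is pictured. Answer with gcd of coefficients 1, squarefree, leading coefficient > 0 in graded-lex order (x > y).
(a) Degree: no degree-1 curve has this shape, so deg p = 2.
(b) Against the integer gridlines: the x-axis gridline crossings are at x ∈ {-1, 0}; it meets the y-axis at y = 0 (among the integer gridlines).
(c) Assembling these constraints gives the stated polynomial.

2*x^2 - 2*x*y + 2*x + y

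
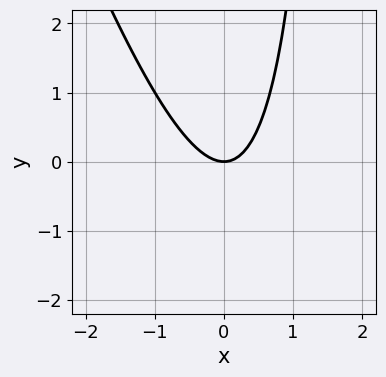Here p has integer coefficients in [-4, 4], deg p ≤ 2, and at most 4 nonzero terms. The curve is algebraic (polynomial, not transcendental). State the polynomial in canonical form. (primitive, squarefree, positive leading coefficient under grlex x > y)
3*x^2 + x*y - 2*y

(a) Degree: a generic line meets the curve in up to 2 points, so deg p = 2.
(b) Against the integer gridlines: it meets the x-axis at x = 0 (among the integer gridlines); it meets the y-axis at y = 0 (among the integer gridlines).
(c) Solving for integer coefficients yields p as stated.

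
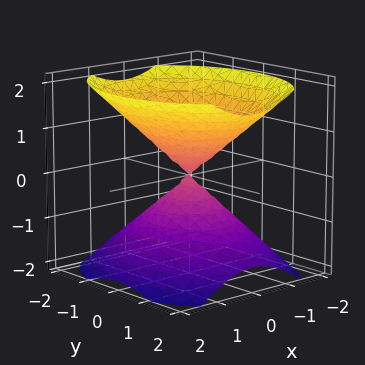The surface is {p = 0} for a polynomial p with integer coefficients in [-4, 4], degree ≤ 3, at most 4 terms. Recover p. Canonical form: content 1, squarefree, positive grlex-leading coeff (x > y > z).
3*x^2 + 2*y^2 - 3*z^2

I count 2 distinct pieces. They look like related sheets of one shape, so recover p as a whole.
The degree is 2 — two nappes meeting at a single point; a quadric.
Symmetries: mirror symmetry x ↦ −x ⇒ only even powers of x; mirror symmetry z ↦ −z ⇒ only even powers of z; it's symmetric under y → −y, forcing even powers of y.
From the axis intercepts and sections: one y-axis crossing is at y = 0; it meets the x-axis at x = 0 (among the integer gridlines).
Putting this together gives p.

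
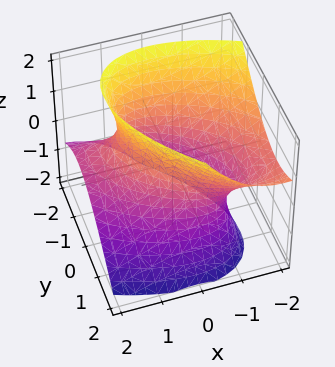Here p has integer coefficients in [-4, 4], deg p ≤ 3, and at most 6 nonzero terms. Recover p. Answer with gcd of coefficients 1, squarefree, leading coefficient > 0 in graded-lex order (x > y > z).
2*x^2 + 3*x*y + 3*x*z + 3*y^2 - 2*z^2 - 3

1. Degree: the shape is more complex than any degree-1 surface, so deg p = 2.
2. Against the integer gridlines: the y-axis gridline crossings are at y ∈ {-1, 1}; no z-intercept at any integer in the box.
3. The integer polynomial consistent with all of this is the stated p.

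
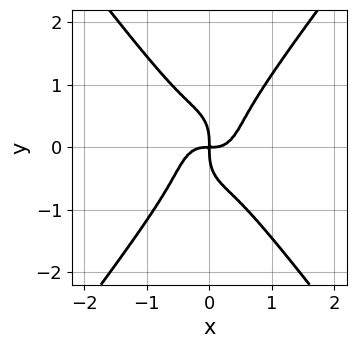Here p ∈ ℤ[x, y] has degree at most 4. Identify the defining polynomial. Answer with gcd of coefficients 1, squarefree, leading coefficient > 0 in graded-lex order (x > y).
3*x^4 - y^4 - x*y

(a) The degree is 4 — the shape is more complex than any degree-3 curve.
(b) From the visible intercepts: it meets the y-axis at y = 0 (among the integer gridlines); one x-axis crossing is at x = 0.
(c) Solving for integer coefficients yields p as stated.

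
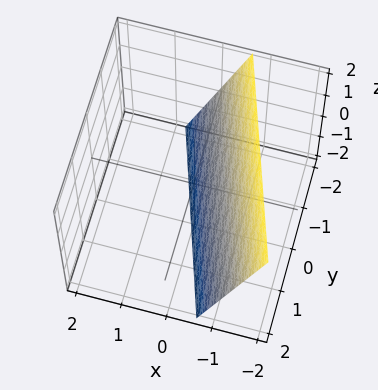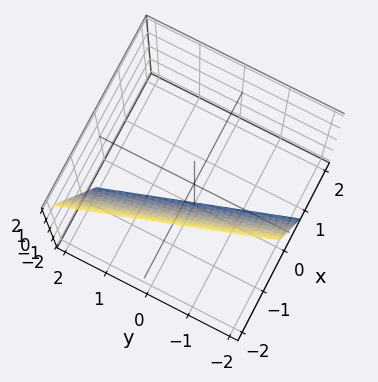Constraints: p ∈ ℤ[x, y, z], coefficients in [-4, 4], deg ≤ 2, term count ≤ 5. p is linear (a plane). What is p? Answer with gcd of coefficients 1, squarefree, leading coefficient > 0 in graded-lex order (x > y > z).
Degree: every cross-section is a straight line — this is a plane, so deg p = 1.
Checking where it meets the axes: it crosses the z-axis at the gridline z = -2; it meets the y-axis at y = -2 (among the integer gridlines).
Putting this together gives p.

3*x + y + z + 2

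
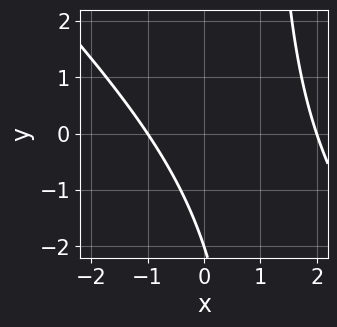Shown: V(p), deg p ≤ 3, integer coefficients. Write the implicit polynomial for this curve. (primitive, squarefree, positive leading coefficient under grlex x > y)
x^2 + x*y - x - y - 2

1. deg p = 2. The shape is more complex than any degree-1 curve.
2. Reading off the gridlines: it meets the y-axis at y = -2 (among the integer gridlines); the x-axis gridline crossings are at x ∈ {-1, 2}.
3. Solving for integer coefficients yields p as stated.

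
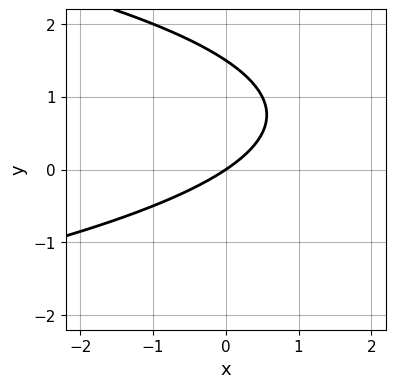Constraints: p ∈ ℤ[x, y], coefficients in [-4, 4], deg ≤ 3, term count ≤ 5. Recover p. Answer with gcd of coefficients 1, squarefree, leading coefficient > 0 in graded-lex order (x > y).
deg p = 2.
From the visible intercepts: it crosses the y-axis at the gridline y = 0; one x-axis crossing is at x = 0.
Fitting integer coefficients to these (and the overall shape) gives p.

2*y^2 + 2*x - 3*y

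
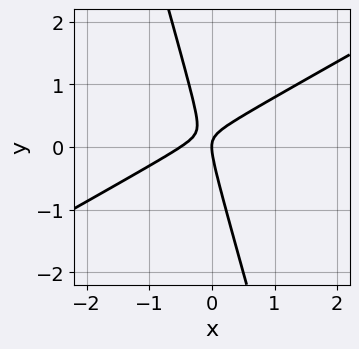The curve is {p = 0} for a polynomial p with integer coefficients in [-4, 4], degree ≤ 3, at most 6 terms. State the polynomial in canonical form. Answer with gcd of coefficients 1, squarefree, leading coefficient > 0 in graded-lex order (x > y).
(a) Degree: no degree-1 curve has this shape, so deg p = 2.
(b) Reading off the gridlines: it meets the x-axis at x = 0 (among the integer gridlines); it crosses the y-axis at the gridline y = 0.
(c) Assembling these constraints gives the stated polynomial.

2*x^2 - 3*x*y - y^2 + x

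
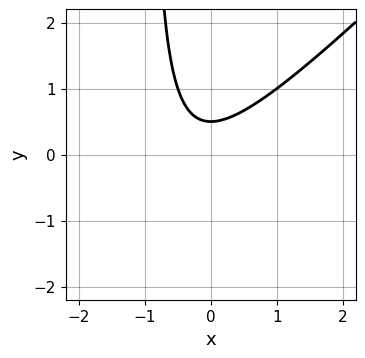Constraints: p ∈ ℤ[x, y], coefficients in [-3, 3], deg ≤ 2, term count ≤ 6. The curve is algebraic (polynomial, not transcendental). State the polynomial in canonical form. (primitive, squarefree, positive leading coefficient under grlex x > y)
2*x^2 - 2*x*y + x - 2*y + 1

The degree is 2 — no degree-1 curve has this shape.
From the axis intercepts and sections: it misses every integer gridline on the x-axis.
Fitting integer coefficients to these (and the overall shape) gives p.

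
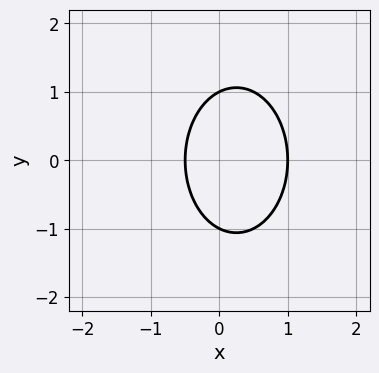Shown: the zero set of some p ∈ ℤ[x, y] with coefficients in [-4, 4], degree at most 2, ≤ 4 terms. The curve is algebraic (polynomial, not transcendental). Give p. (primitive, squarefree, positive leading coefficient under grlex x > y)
2*x^2 + y^2 - x - 1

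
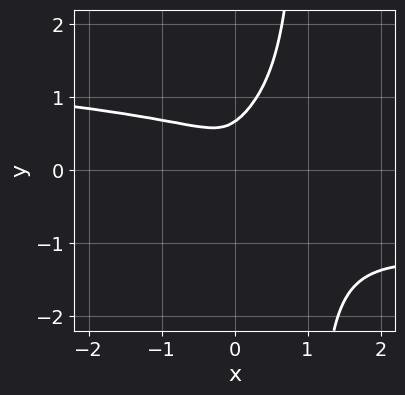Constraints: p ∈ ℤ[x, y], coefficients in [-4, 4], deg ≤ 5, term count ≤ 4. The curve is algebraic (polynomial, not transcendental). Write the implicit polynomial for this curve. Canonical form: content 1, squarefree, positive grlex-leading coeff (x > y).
3*x*y^3 - 3*y^3 + x^2 + 2*y^2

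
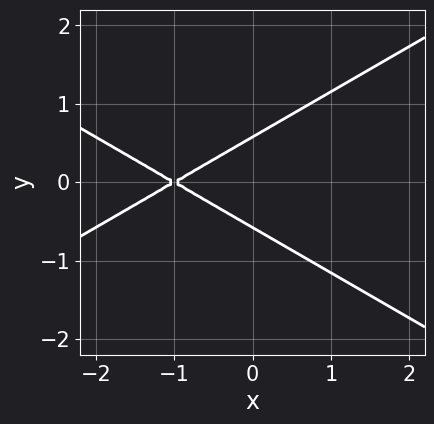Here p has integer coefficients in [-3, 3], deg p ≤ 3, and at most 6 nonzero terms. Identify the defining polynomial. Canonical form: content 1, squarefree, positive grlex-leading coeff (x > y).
1. deg p = 2. No degree-1 curve has this shape.
2. Symmetries: mirror symmetry y ↦ −y ⇒ only even powers of y.
3. Checking where it meets the axes: one x-axis crossing is at x = -1.
4. Together with the visible shape, these determine p as stated.

x^2 - 3*y^2 + 2*x + 1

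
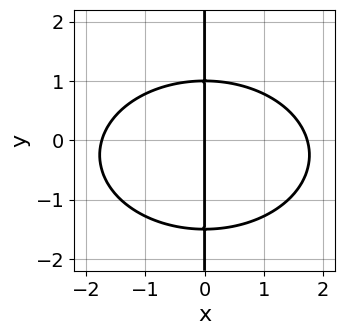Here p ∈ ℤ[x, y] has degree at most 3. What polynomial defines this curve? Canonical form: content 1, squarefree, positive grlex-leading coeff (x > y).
x^3 + 2*x*y^2 + x*y - 3*x

Degree: no degree-2 curve has this shape, so deg p = 3.
Against the integer gridlines: the visible y-axis segment lies entirely on the curve; it meets the x-axis at x = 0 (among the integer gridlines).
Matching integer coefficients to the picture gives p.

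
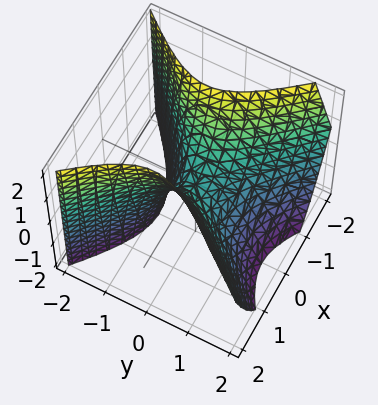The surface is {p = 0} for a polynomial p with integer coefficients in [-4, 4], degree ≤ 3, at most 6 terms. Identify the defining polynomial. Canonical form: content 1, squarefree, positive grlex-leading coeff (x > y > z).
The degree is 2 — no degree-1 surface has this shape.
From the visible intercepts: one y-axis crossing is at y = 0; it crosses the x-axis at the gridline x = 0; it crosses the z-axis at the gridline z = 0.
Together with the visible shape, these determine p as stated.

3*x^2 - 3*y^2 - y*z - 2*z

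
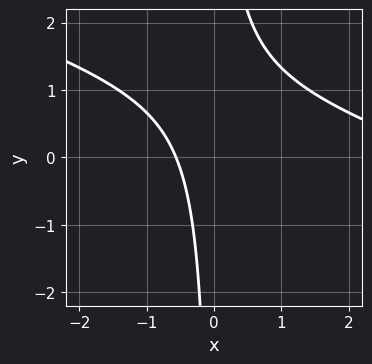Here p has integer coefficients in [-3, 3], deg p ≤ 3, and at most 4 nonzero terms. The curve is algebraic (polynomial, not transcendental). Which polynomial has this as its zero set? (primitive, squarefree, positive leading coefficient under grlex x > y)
First, degree: a generic line meets the curve in up to 2 points, so deg p = 2.
Next, reading off the gridlines: no y-intercept at any integer in the box.
Finally, assembling these constraints gives the stated polynomial.

x^2 + 3*x*y - 3*x - 2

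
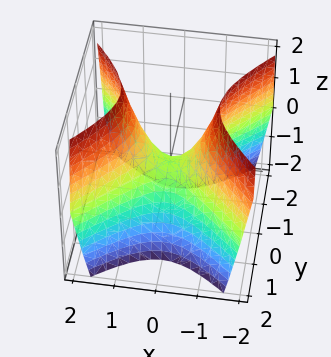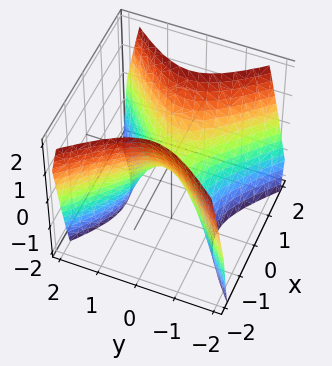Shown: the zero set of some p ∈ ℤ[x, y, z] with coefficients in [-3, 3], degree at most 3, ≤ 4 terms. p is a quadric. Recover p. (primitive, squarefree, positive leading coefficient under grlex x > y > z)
3*x^2 - 3*y^2 - 2*z

1. deg p = 2. A hyperbolic paraboloid; a quadric.
2. Symmetries: it's symmetric under y → −y, forcing even powers of y; the x ↦ −x reflection is a symmetry, so x appears only in even powers.
3. From the visible intercepts: one x-axis crossing is at x = 0; one y-axis crossing is at y = 0; one z-axis crossing is at z = 0.
4. The integer polynomial consistent with all of this is the stated p.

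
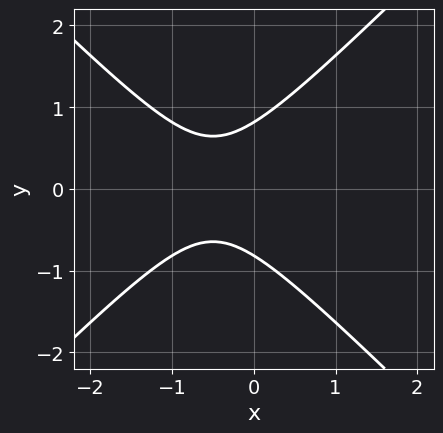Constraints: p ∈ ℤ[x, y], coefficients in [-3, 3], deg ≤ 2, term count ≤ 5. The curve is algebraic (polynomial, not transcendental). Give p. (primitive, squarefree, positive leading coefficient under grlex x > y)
3*x^2 - 3*y^2 + 3*x + 2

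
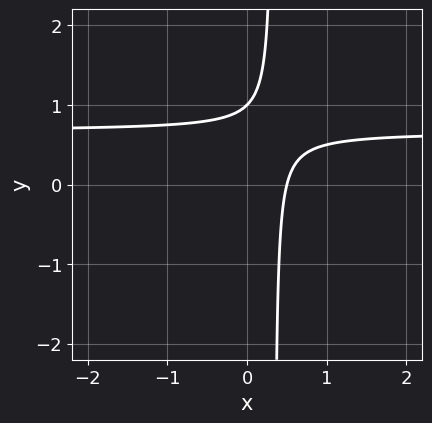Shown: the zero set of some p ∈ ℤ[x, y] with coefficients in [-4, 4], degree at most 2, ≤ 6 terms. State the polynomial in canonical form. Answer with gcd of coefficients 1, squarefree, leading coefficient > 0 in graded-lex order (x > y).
(a) Degree: no degree-1 curve has this shape, so deg p = 2.
(b) Observable constraints: it meets the y-axis at y = 1 (among the integer gridlines).
(c) Solving for integer coefficients yields p as stated.

3*x*y - 2*x - y + 1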